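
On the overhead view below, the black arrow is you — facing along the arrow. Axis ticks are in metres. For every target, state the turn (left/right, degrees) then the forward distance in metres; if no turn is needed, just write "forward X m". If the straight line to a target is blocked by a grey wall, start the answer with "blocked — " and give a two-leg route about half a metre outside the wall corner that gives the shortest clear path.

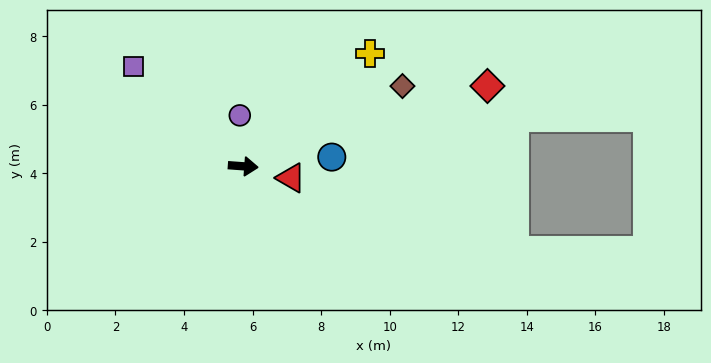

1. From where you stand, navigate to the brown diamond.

turn left 31°, forward 5.2 m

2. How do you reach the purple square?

turn left 142°, forward 4.3 m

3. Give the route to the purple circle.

turn left 98°, forward 1.5 m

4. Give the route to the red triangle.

turn right 10°, forward 1.4 m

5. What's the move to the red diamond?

turn left 22°, forward 7.5 m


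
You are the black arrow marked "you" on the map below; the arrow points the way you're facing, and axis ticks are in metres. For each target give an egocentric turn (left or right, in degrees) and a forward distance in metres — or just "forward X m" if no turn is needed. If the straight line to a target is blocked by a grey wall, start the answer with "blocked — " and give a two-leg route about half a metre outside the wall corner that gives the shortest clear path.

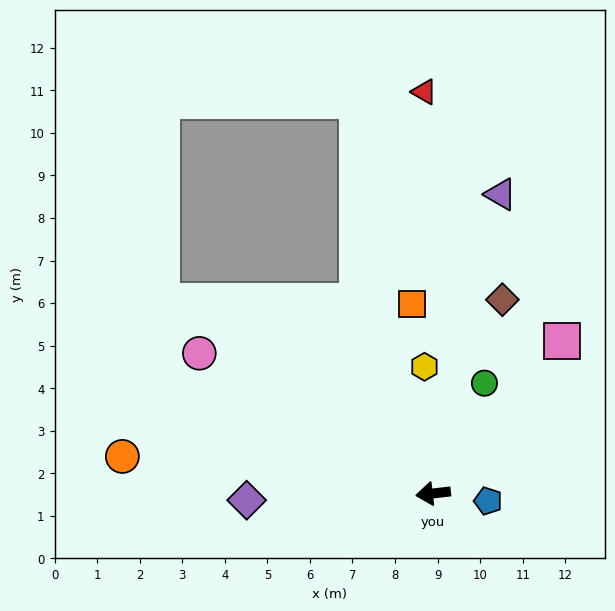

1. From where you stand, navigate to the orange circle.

turn right 13°, forward 7.4 m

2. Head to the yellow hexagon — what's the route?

turn right 93°, forward 3.0 m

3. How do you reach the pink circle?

turn right 38°, forward 6.4 m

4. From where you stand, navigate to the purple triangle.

turn right 109°, forward 7.2 m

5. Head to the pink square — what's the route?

turn right 137°, forward 4.7 m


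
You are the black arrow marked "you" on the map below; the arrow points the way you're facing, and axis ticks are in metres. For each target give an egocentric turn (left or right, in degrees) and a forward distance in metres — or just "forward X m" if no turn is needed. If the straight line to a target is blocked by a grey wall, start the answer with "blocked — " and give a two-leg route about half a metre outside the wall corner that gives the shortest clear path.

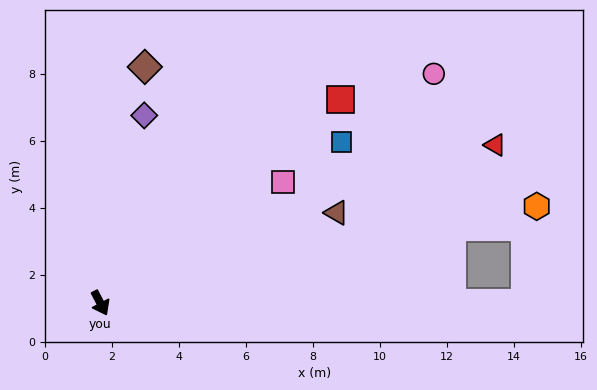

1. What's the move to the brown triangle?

turn left 83°, forward 7.5 m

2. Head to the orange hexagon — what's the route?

turn left 75°, forward 13.3 m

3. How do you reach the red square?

turn left 103°, forward 9.4 m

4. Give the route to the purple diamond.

turn left 139°, forward 5.8 m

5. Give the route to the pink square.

turn left 96°, forward 6.5 m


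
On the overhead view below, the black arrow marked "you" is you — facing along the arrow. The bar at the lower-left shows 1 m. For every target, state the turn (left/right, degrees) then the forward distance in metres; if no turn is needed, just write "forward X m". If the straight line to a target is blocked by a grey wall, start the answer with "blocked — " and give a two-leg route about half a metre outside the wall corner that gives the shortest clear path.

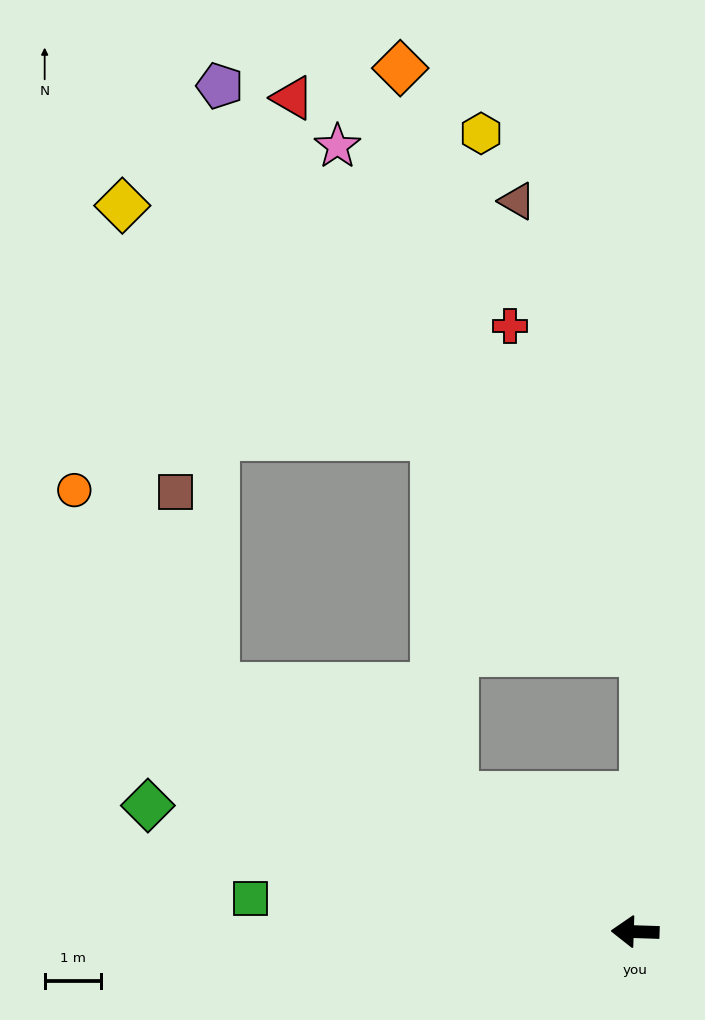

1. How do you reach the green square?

turn right 3°, forward 6.8 m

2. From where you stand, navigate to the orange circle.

blocked — turn right 28°, forward 8.6 m, then turn right 24°, forward 4.3 m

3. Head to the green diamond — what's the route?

turn right 13°, forward 8.9 m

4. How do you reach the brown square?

blocked — turn right 28°, forward 8.6 m, then turn right 49°, forward 3.5 m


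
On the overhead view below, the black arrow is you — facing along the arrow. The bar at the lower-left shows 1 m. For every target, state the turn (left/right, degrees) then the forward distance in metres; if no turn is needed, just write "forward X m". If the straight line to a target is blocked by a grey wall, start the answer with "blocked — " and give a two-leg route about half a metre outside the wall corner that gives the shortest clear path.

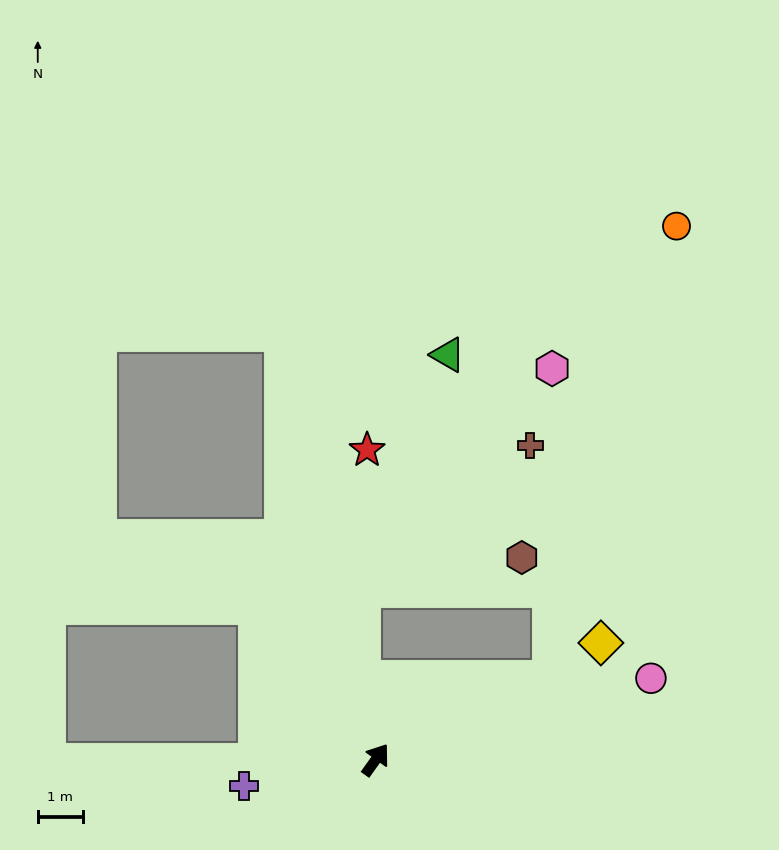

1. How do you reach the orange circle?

blocked — turn right 30°, forward 4.3 m, then turn left 50°, forward 10.5 m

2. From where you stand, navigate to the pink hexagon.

blocked — turn right 30°, forward 4.3 m, then turn left 65°, forward 6.9 m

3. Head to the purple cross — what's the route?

turn left 137°, forward 3.0 m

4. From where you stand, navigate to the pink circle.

turn right 38°, forward 6.4 m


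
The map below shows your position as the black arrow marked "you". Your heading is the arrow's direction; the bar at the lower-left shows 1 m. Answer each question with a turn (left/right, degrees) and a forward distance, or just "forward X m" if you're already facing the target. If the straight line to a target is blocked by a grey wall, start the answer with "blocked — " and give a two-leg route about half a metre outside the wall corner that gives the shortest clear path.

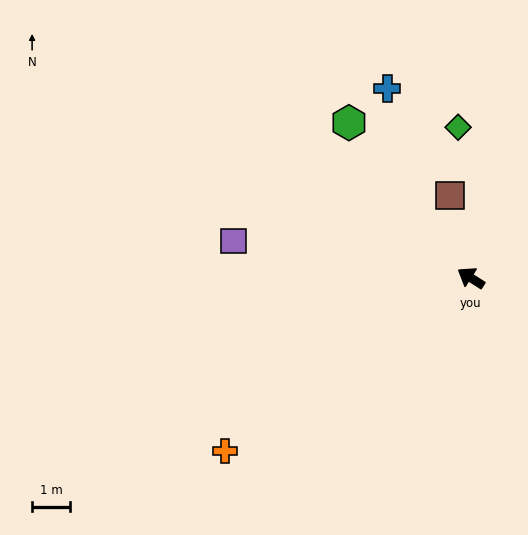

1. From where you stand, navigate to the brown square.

turn right 43°, forward 2.2 m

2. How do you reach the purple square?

turn left 24°, forward 6.4 m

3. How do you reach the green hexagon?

turn right 19°, forward 5.2 m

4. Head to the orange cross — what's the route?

turn left 68°, forward 8.0 m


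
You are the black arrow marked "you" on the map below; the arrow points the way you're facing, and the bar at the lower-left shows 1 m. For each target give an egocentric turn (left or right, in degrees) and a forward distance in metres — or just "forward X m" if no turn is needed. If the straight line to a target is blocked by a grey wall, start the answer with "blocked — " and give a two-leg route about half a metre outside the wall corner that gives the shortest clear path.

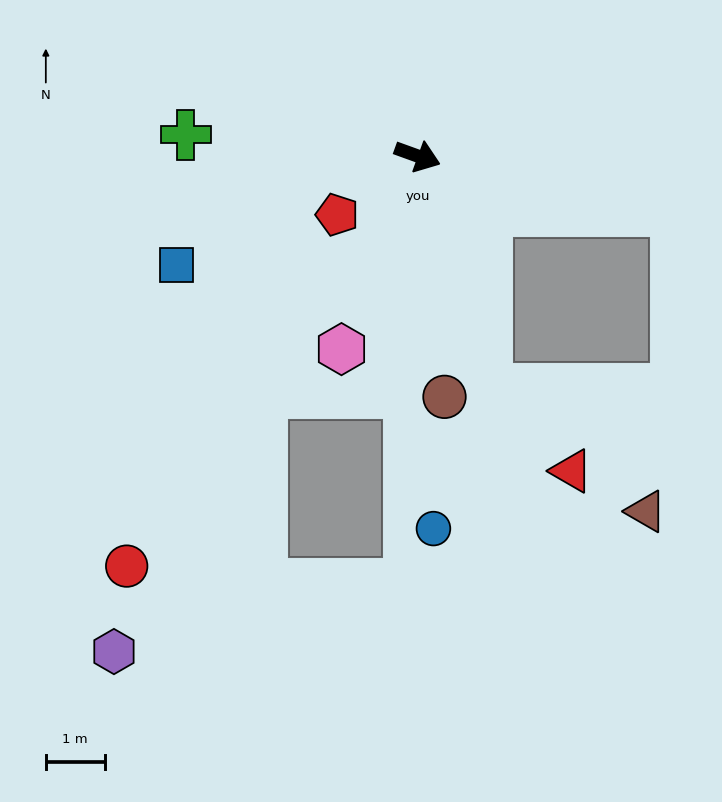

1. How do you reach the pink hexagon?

turn right 92°, forward 3.5 m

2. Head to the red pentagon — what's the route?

turn right 124°, forward 1.7 m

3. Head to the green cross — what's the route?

turn right 165°, forward 4.0 m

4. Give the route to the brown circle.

turn right 64°, forward 4.1 m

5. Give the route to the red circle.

turn right 105°, forward 8.6 m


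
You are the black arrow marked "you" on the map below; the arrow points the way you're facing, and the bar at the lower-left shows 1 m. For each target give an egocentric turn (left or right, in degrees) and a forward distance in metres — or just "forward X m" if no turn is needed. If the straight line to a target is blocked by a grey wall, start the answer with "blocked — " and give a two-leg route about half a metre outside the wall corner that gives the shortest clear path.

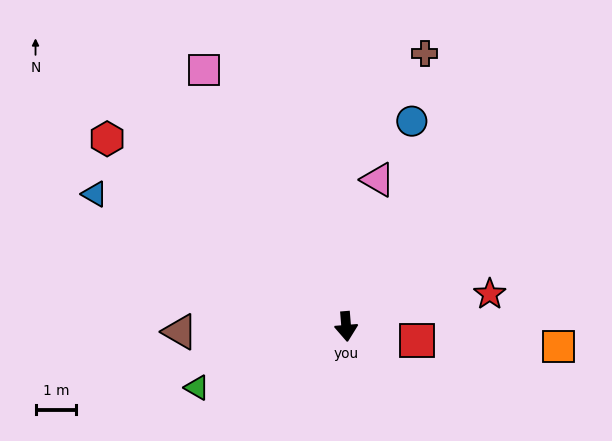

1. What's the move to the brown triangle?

turn right 93°, forward 4.1 m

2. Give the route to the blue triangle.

turn right 122°, forward 7.0 m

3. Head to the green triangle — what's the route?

turn right 72°, forward 3.9 m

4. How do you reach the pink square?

turn right 156°, forward 7.2 m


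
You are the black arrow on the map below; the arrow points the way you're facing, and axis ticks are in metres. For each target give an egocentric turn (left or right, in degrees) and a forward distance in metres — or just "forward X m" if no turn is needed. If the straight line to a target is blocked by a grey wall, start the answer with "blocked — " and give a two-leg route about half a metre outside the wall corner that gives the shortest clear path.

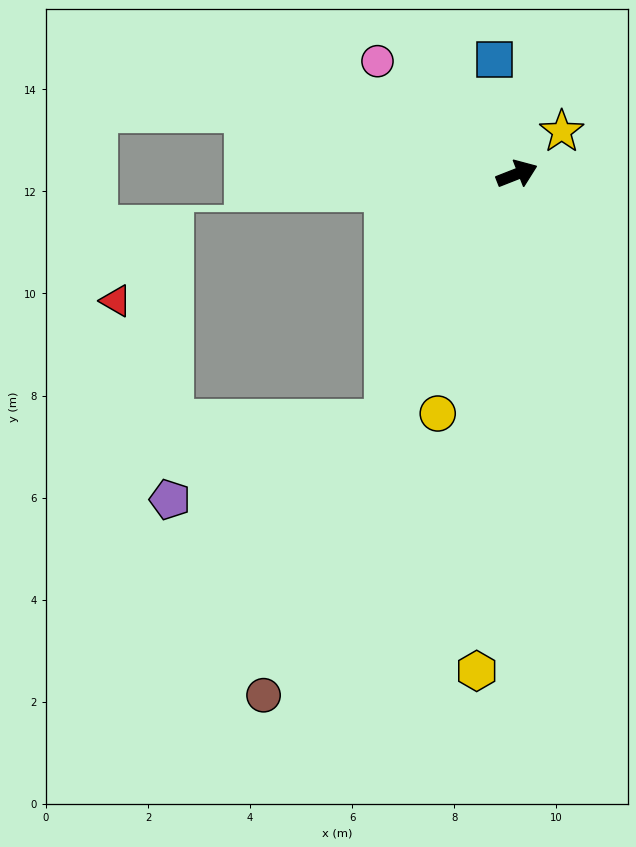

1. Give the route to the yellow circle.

turn right 130°, forward 4.9 m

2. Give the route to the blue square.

turn left 80°, forward 2.3 m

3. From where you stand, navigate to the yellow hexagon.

turn right 116°, forward 9.8 m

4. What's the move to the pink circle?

turn left 120°, forward 3.5 m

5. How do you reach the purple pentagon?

blocked — turn right 139°, forward 5.5 m, then turn right 43°, forward 4.5 m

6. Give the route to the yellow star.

turn left 22°, forward 1.2 m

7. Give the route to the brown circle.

turn right 137°, forward 11.4 m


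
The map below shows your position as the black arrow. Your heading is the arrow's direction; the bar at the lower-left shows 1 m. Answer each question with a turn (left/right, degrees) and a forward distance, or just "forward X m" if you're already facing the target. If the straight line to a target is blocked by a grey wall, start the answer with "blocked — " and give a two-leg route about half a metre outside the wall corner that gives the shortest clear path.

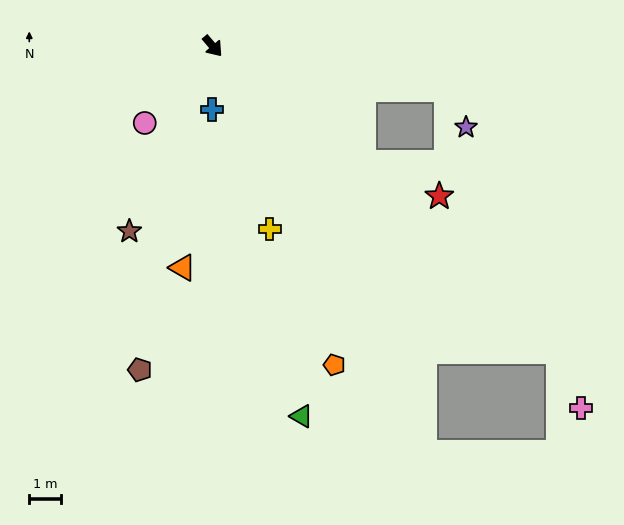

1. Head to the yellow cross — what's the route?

turn right 23°, forward 6.0 m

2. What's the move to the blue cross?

turn right 41°, forward 2.0 m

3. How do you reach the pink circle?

turn right 82°, forward 3.2 m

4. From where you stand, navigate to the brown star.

turn right 65°, forward 6.4 m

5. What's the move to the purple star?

blocked — turn left 39°, forward 7.5 m, then turn right 54°, forward 1.3 m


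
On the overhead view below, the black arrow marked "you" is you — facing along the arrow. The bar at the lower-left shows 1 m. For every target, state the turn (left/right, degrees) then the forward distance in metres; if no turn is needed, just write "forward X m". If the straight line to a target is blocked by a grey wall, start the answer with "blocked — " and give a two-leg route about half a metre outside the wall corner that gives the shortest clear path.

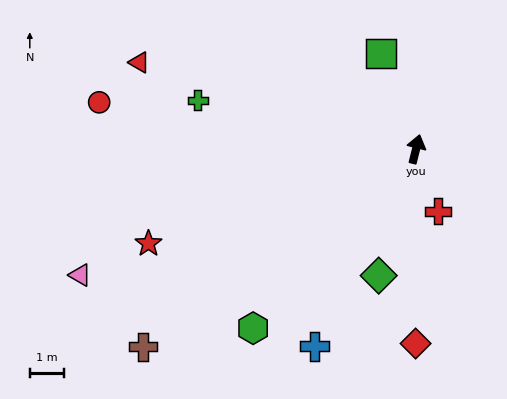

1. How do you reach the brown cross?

turn left 140°, forward 9.7 m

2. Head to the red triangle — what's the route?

turn left 87°, forward 8.4 m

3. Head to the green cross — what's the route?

turn left 91°, forward 6.4 m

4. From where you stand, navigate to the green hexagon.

turn left 152°, forward 7.0 m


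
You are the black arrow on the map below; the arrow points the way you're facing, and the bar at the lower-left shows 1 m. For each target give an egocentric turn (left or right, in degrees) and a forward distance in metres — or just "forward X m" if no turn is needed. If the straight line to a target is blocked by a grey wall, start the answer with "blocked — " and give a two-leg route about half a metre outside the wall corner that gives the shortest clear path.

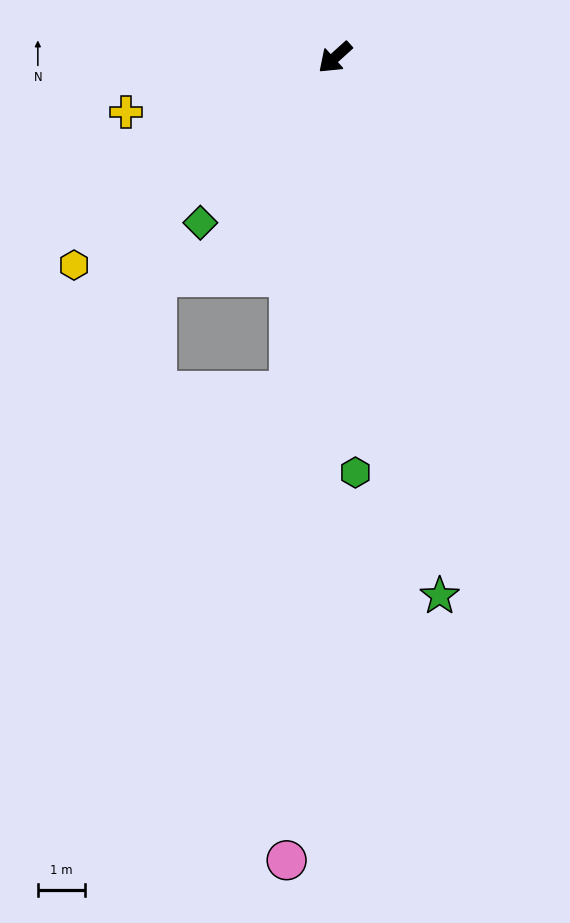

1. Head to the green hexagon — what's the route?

turn left 51°, forward 8.7 m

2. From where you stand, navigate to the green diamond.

turn left 9°, forward 4.5 m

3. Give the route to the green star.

turn left 59°, forward 11.5 m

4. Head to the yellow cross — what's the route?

turn right 27°, forward 4.5 m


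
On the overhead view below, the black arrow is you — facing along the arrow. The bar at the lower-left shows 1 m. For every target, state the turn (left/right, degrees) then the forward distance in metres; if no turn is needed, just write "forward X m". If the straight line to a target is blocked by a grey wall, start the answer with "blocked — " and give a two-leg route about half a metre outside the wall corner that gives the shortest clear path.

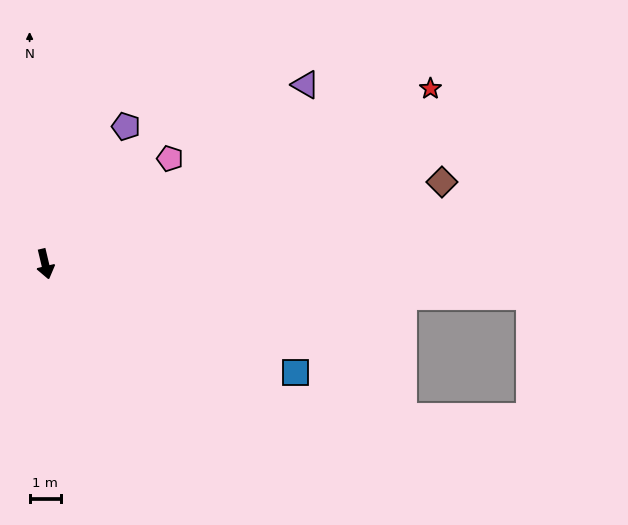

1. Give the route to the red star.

turn left 101°, forward 13.4 m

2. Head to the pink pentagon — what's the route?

turn left 117°, forward 5.2 m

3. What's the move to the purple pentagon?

turn left 136°, forward 5.1 m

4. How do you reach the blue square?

turn left 53°, forward 8.6 m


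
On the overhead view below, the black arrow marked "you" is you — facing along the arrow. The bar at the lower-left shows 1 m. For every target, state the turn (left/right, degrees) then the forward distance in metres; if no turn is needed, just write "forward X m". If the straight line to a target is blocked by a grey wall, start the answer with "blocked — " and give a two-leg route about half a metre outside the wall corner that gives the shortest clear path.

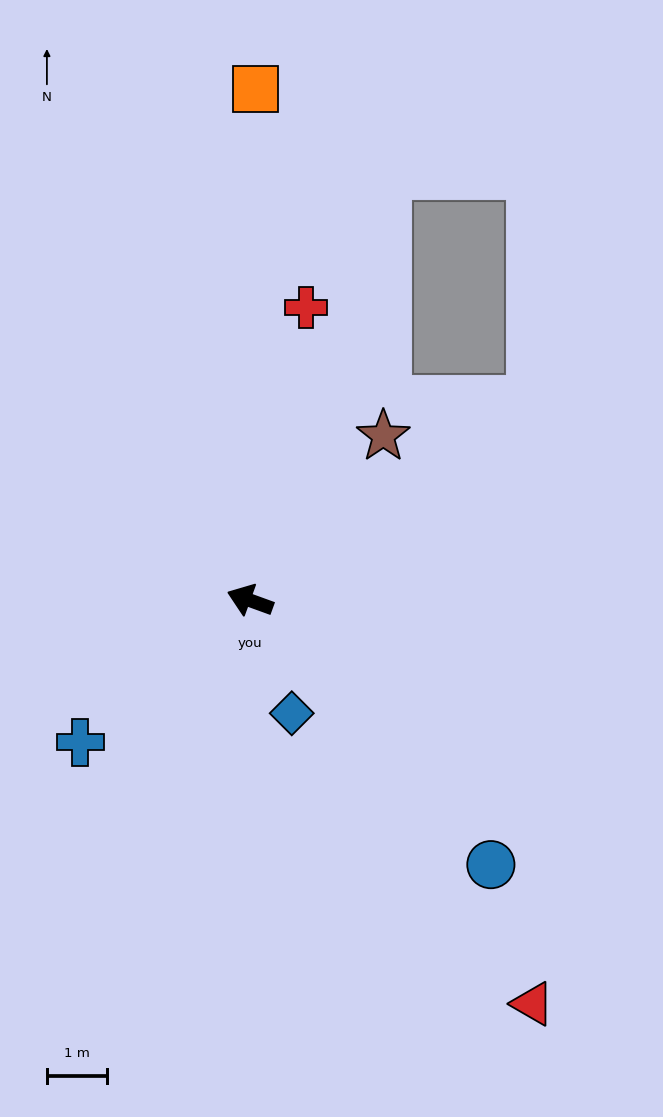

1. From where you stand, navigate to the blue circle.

turn left 152°, forward 5.9 m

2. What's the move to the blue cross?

turn left 60°, forward 3.7 m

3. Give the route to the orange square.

turn right 71°, forward 8.5 m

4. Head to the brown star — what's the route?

turn right 109°, forward 3.5 m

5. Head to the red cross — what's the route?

turn right 81°, forward 4.9 m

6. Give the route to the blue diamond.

turn left 130°, forward 2.0 m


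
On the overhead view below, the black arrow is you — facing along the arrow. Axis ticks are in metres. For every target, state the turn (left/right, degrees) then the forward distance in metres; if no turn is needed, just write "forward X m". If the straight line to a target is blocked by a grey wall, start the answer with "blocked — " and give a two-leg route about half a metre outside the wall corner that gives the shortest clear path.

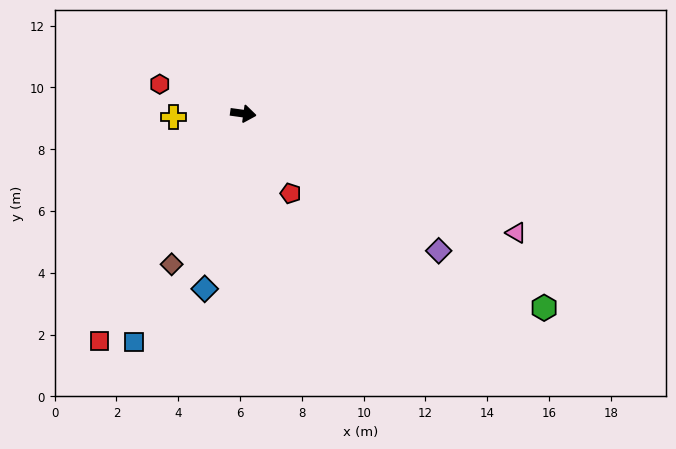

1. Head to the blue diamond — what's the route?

turn right 95°, forward 5.8 m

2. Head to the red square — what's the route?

turn right 114°, forward 8.7 m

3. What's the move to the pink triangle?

turn right 16°, forward 9.6 m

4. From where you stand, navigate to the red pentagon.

turn right 51°, forward 3.0 m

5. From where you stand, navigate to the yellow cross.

turn right 169°, forward 2.3 m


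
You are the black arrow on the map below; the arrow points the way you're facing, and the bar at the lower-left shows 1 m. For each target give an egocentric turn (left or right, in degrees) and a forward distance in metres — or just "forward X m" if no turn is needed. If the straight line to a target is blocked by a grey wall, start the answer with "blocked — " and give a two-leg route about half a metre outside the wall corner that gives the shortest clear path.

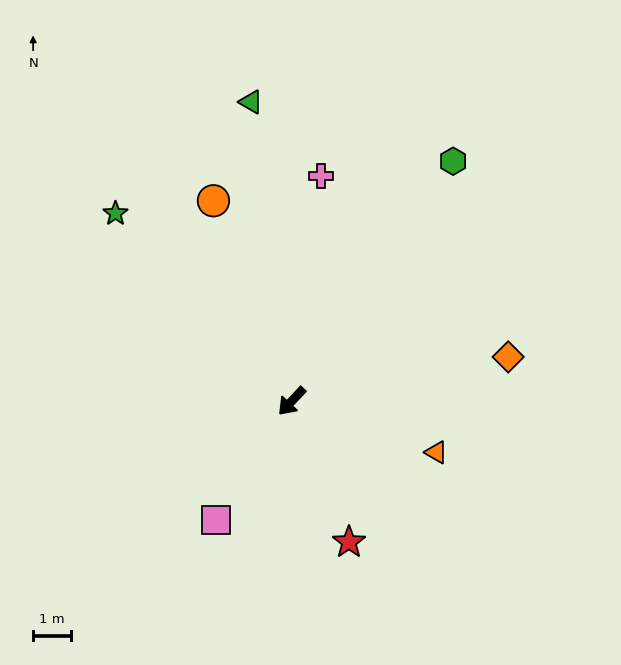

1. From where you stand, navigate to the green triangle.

turn right 129°, forward 8.0 m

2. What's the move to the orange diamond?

turn left 145°, forward 5.9 m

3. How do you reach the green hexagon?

turn right 171°, forward 7.7 m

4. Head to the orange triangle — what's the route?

turn left 114°, forward 4.1 m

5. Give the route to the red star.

turn left 65°, forward 4.0 m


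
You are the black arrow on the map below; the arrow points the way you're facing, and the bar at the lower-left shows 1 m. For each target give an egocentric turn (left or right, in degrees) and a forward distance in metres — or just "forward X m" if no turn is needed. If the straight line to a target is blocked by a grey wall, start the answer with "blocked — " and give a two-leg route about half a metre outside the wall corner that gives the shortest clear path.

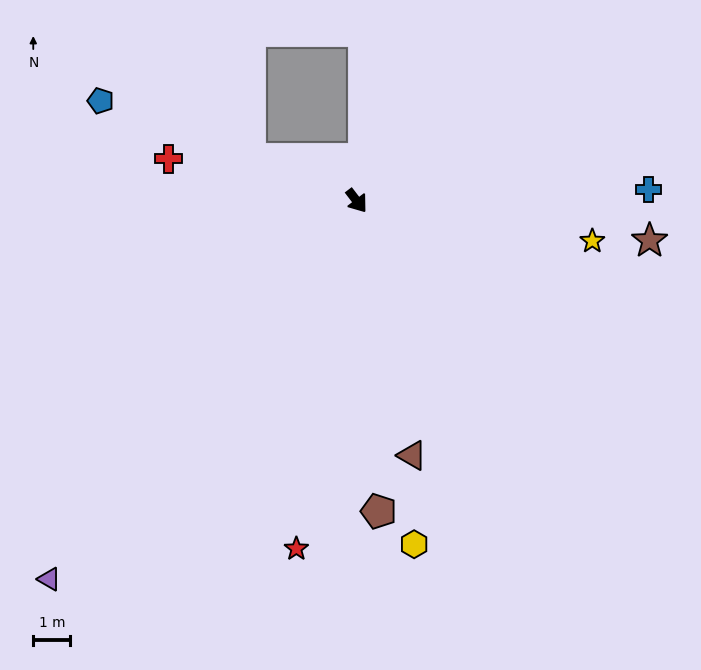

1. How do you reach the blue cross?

turn left 55°, forward 7.9 m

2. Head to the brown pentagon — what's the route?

turn right 33°, forward 8.4 m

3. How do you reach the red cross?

turn right 140°, forward 5.2 m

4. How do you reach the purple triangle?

turn right 77°, forward 13.2 m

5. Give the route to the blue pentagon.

turn right 149°, forward 7.4 m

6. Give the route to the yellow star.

turn left 43°, forward 6.5 m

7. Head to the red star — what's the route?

turn right 47°, forward 9.5 m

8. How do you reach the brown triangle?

turn right 25°, forward 7.0 m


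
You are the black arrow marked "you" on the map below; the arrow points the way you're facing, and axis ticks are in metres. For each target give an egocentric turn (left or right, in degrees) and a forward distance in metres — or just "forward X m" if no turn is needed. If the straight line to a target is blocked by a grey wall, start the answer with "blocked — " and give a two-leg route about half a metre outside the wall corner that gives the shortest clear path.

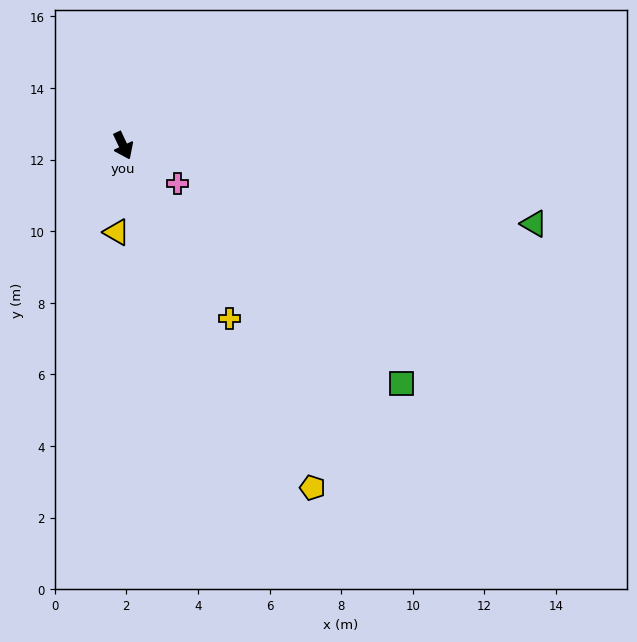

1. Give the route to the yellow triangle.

turn right 30°, forward 2.4 m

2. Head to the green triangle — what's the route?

turn left 54°, forward 11.7 m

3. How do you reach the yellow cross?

turn left 6°, forward 5.7 m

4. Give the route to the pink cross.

turn left 30°, forward 1.8 m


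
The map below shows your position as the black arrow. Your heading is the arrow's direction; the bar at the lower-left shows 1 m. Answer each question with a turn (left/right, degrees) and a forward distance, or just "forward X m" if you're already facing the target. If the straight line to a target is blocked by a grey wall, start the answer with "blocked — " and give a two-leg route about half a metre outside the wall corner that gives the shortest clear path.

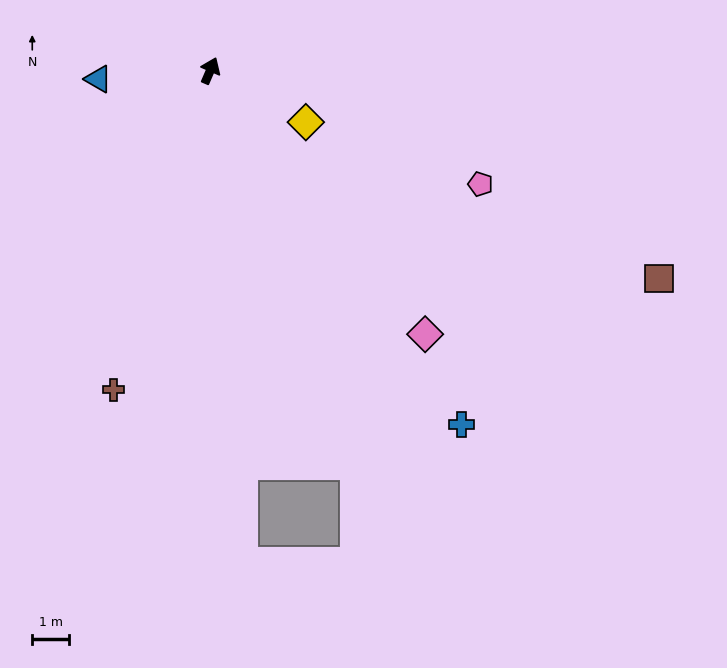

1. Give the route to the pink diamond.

turn right 117°, forward 9.2 m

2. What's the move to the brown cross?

turn right 174°, forward 9.0 m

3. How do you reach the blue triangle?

turn left 118°, forward 3.0 m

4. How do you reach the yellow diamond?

turn right 95°, forward 2.9 m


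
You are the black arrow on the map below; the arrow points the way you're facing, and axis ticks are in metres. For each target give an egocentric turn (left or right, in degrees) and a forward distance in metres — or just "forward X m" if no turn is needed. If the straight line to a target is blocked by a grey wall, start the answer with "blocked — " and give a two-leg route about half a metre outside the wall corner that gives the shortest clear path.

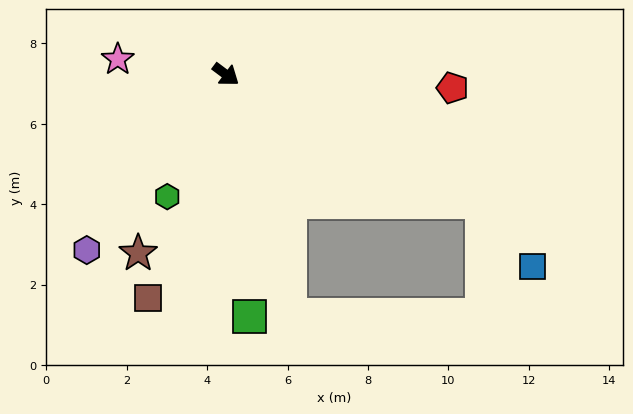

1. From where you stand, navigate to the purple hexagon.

turn right 92°, forward 5.6 m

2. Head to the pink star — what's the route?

turn right 151°, forward 2.7 m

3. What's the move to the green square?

turn right 48°, forward 6.0 m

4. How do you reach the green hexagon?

turn right 79°, forward 3.4 m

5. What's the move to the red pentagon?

turn left 33°, forward 5.6 m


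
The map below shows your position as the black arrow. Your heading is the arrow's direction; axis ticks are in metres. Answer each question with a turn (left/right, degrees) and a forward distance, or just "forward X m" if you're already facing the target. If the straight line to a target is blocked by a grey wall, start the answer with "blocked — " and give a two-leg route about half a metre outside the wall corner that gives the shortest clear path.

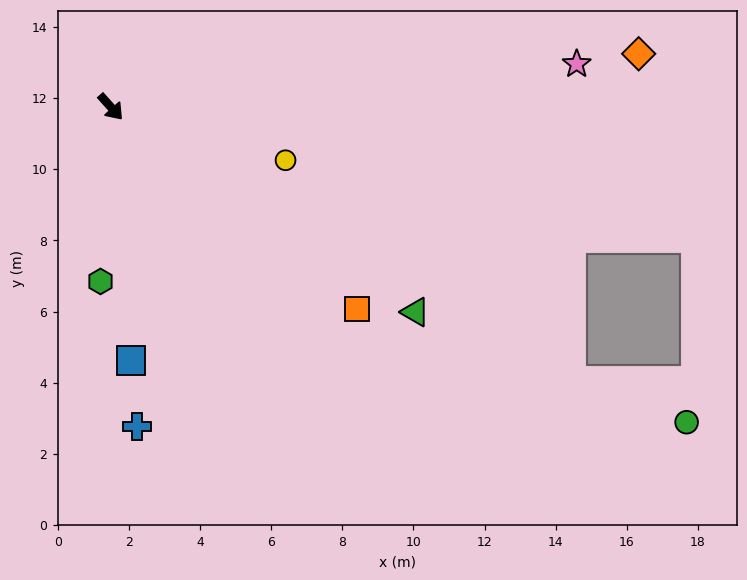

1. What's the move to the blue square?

turn right 37°, forward 7.2 m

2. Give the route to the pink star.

turn left 53°, forward 13.2 m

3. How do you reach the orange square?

turn left 9°, forward 8.9 m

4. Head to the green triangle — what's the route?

turn left 14°, forward 10.3 m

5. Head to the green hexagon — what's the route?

turn right 45°, forward 4.9 m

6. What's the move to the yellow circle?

turn left 31°, forward 5.1 m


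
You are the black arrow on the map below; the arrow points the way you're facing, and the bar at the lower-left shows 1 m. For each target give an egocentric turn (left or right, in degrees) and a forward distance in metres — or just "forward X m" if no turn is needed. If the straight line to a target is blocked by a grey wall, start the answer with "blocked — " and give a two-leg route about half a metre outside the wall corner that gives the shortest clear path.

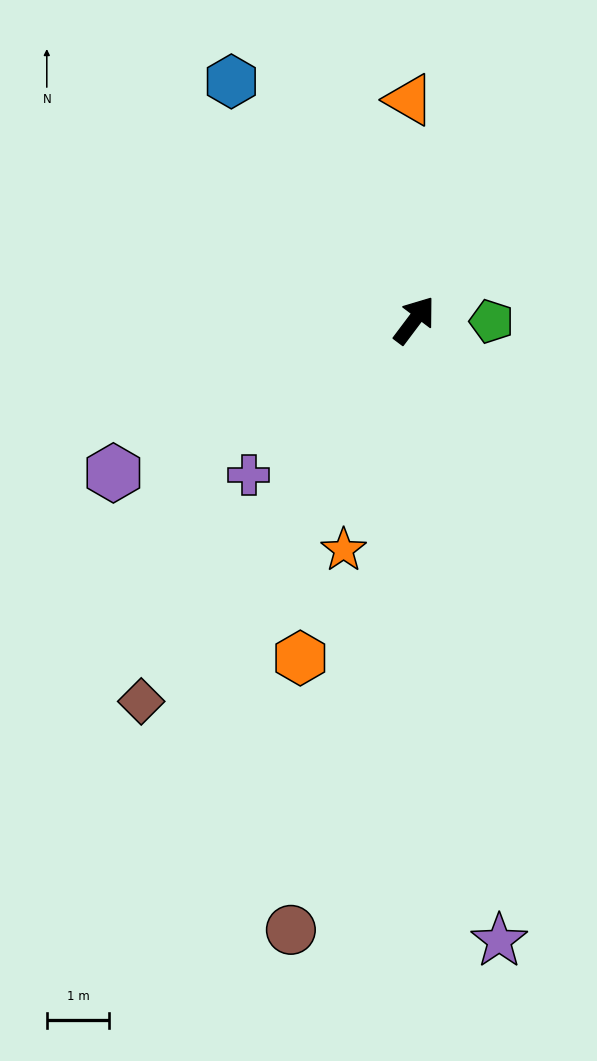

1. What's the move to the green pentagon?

turn right 54°, forward 1.2 m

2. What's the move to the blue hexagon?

turn left 74°, forward 4.8 m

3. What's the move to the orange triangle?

turn left 38°, forward 3.5 m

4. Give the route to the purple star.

turn right 135°, forward 10.1 m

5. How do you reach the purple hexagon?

turn left 154°, forward 5.4 m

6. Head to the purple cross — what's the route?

turn left 170°, forward 3.6 m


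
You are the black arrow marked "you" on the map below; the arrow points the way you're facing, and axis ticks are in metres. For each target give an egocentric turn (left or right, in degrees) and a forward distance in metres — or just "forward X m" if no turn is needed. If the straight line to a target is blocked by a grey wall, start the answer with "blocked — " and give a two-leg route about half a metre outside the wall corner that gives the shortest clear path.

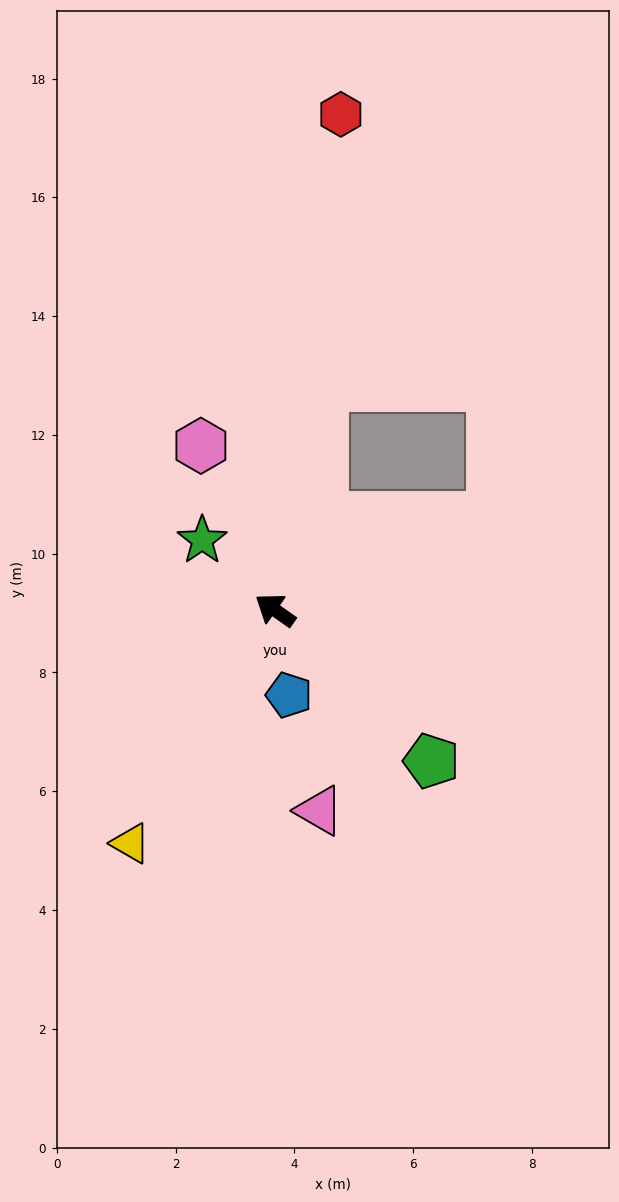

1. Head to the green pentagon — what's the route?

turn left 171°, forward 3.7 m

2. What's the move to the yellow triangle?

turn left 93°, forward 4.6 m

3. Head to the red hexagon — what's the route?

turn right 62°, forward 8.4 m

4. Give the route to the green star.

turn right 9°, forward 1.7 m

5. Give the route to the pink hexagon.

turn right 31°, forward 3.0 m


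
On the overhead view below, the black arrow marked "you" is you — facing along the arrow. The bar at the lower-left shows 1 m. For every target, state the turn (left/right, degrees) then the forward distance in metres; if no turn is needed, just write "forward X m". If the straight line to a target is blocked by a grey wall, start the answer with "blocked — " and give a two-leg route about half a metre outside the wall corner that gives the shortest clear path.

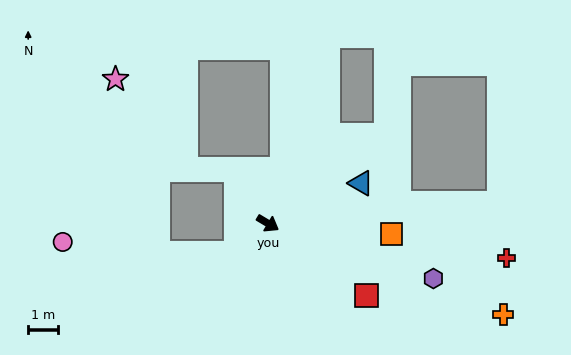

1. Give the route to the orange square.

turn left 26°, forward 4.1 m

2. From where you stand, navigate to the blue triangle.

turn left 54°, forward 3.4 m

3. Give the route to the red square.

turn right 5°, forward 4.1 m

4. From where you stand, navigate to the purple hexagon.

turn left 12°, forward 5.8 m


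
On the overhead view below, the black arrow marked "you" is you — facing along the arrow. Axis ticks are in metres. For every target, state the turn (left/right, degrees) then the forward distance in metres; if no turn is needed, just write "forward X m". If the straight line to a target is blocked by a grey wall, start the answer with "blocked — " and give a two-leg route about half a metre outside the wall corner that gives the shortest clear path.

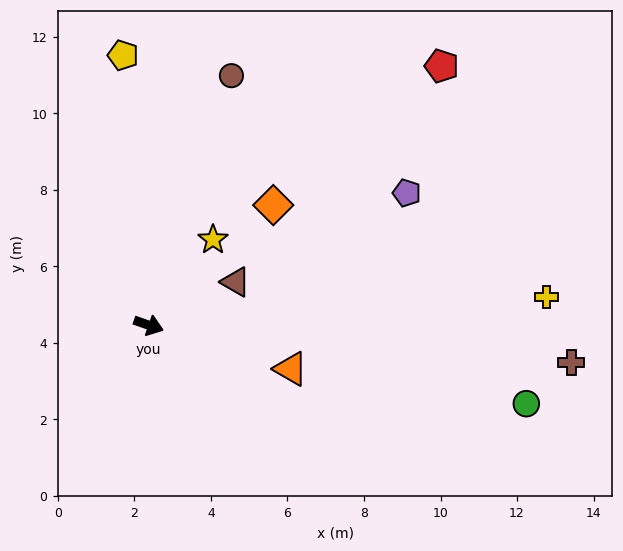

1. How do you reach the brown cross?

turn left 14°, forward 11.1 m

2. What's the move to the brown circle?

turn left 91°, forward 6.9 m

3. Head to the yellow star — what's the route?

turn left 72°, forward 2.8 m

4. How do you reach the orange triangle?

turn left 2°, forward 3.9 m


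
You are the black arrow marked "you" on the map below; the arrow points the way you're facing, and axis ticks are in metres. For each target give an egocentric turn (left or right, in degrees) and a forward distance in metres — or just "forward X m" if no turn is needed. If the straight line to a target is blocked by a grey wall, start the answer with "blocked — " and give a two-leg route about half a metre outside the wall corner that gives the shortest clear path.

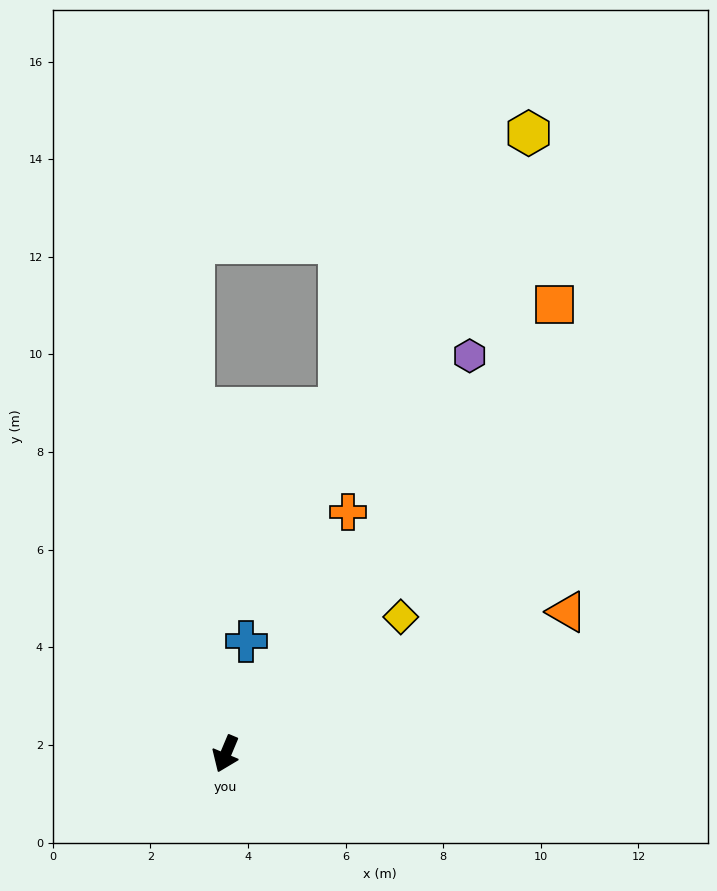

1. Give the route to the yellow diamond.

turn left 151°, forward 4.6 m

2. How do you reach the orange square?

turn left 167°, forward 11.4 m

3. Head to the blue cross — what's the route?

turn right 167°, forward 2.3 m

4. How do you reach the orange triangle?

turn left 135°, forward 7.6 m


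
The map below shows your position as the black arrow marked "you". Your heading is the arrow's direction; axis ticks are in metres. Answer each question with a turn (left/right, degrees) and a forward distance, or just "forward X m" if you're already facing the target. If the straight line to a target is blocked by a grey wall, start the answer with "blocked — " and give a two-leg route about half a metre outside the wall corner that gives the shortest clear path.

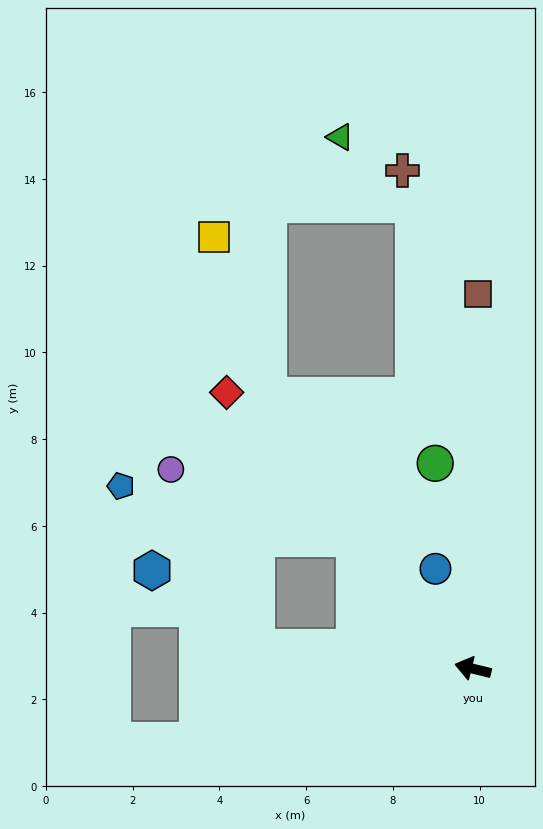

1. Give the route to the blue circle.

turn right 56°, forward 2.5 m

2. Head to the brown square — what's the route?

turn right 77°, forward 8.6 m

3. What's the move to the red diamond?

turn right 35°, forward 8.5 m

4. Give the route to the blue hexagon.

blocked — turn left 8°, forward 5.0 m, then turn right 31°, forward 3.0 m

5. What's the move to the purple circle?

blocked — turn right 34°, forward 4.1 m, then turn left 27°, forward 4.5 m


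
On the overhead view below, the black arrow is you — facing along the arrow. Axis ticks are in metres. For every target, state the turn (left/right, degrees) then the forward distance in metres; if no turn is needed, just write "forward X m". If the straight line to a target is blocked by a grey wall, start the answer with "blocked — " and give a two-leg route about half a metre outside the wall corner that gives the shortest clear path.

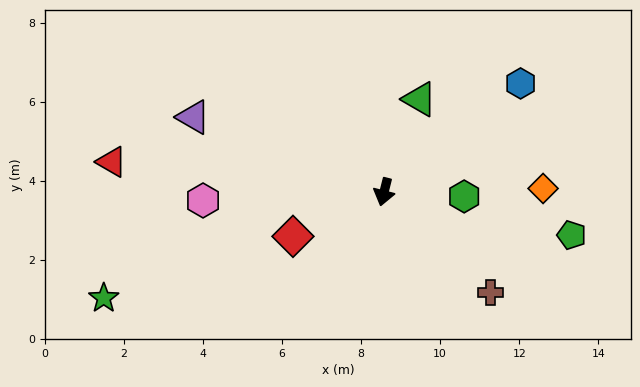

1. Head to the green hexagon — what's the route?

turn left 101°, forward 2.0 m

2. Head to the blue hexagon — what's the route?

turn left 143°, forward 4.4 m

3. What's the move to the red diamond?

turn right 50°, forward 2.6 m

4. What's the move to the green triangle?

turn left 173°, forward 2.5 m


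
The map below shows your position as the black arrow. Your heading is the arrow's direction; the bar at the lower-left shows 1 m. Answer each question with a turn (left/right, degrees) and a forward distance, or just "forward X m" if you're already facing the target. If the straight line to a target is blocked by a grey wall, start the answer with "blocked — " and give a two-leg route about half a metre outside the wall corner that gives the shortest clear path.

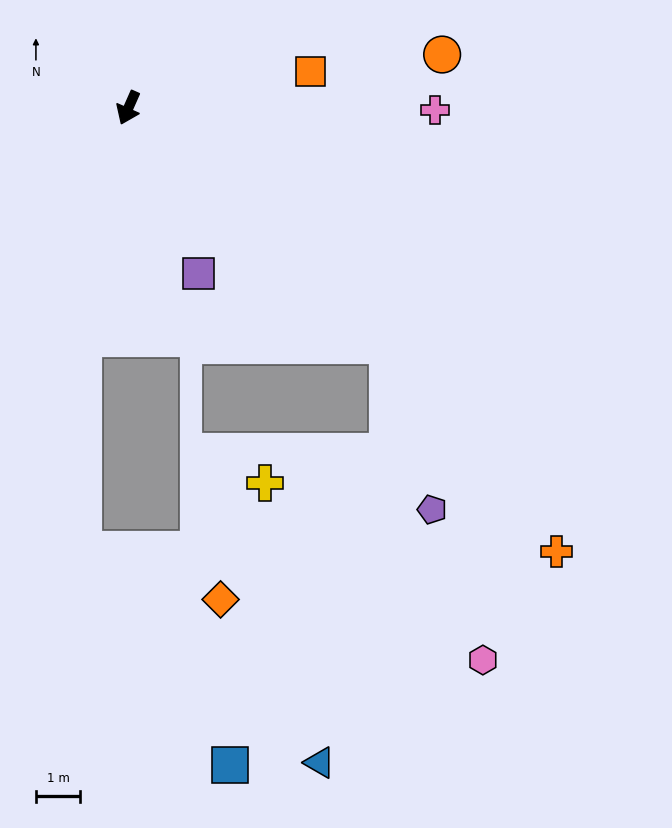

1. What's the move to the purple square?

turn left 47°, forward 4.1 m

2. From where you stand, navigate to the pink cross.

turn left 113°, forward 7.0 m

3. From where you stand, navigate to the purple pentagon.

blocked — turn left 71°, forward 8.0 m, then turn right 32°, forward 3.9 m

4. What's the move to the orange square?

turn left 125°, forward 4.2 m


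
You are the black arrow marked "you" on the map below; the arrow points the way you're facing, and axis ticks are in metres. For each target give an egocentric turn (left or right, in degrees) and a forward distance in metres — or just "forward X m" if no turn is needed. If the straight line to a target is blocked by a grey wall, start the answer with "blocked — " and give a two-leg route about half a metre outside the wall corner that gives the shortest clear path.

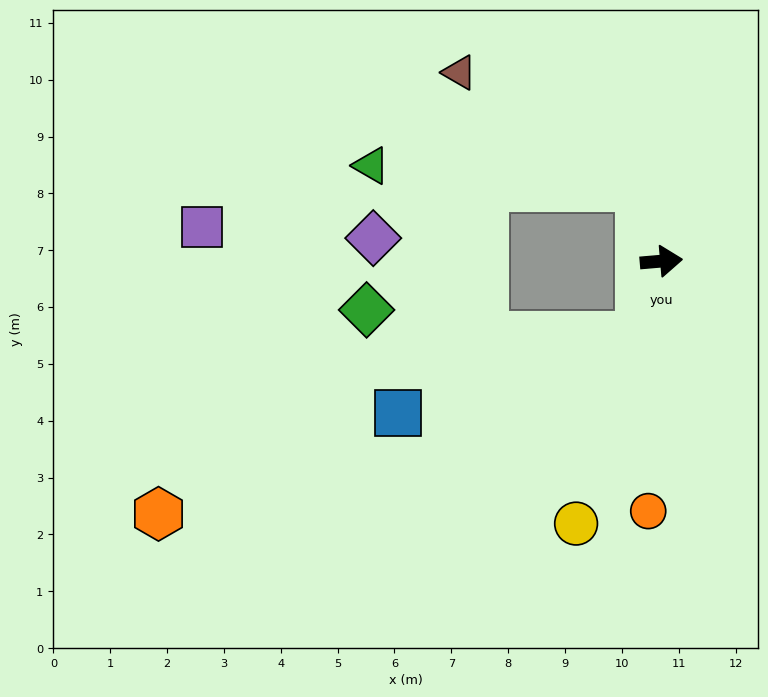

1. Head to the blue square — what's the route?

blocked — turn right 111°, forward 1.4 m, then turn right 56°, forward 4.5 m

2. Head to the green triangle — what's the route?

blocked — turn left 102°, forward 1.3 m, then turn left 68°, forward 4.7 m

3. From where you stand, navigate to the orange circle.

turn right 98°, forward 4.4 m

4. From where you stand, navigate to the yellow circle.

turn right 113°, forward 4.9 m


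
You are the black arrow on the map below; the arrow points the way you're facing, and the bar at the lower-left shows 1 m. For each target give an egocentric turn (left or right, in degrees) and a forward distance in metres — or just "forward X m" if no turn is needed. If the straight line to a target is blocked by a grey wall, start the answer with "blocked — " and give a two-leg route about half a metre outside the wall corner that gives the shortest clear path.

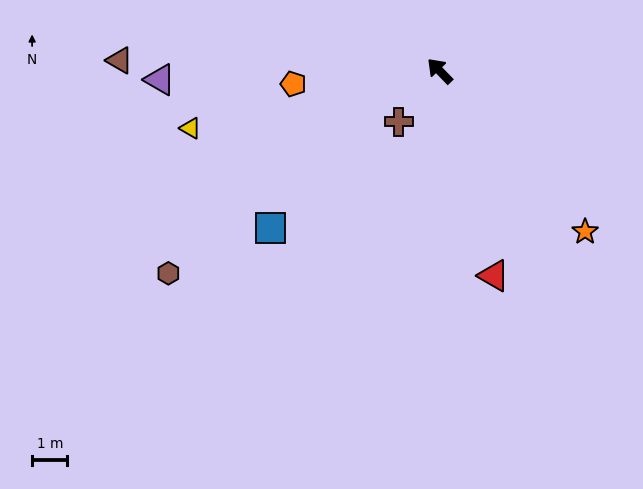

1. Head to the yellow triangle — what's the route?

turn left 59°, forward 7.2 m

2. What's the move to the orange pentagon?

turn left 51°, forward 4.2 m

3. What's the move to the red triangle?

turn left 151°, forward 6.0 m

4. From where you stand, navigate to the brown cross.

turn left 97°, forward 1.8 m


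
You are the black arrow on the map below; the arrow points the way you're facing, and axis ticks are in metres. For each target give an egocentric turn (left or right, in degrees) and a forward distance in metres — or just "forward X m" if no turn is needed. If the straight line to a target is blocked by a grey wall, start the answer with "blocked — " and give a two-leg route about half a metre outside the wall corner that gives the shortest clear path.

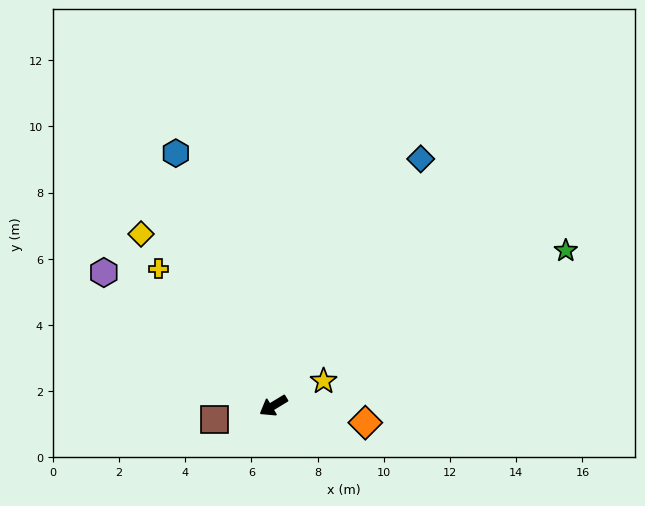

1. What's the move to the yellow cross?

turn right 81°, forward 5.4 m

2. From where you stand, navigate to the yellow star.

turn left 175°, forward 1.7 m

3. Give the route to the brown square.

turn right 18°, forward 1.8 m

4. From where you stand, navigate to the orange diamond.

turn left 138°, forward 2.8 m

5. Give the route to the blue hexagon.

turn right 100°, forward 8.2 m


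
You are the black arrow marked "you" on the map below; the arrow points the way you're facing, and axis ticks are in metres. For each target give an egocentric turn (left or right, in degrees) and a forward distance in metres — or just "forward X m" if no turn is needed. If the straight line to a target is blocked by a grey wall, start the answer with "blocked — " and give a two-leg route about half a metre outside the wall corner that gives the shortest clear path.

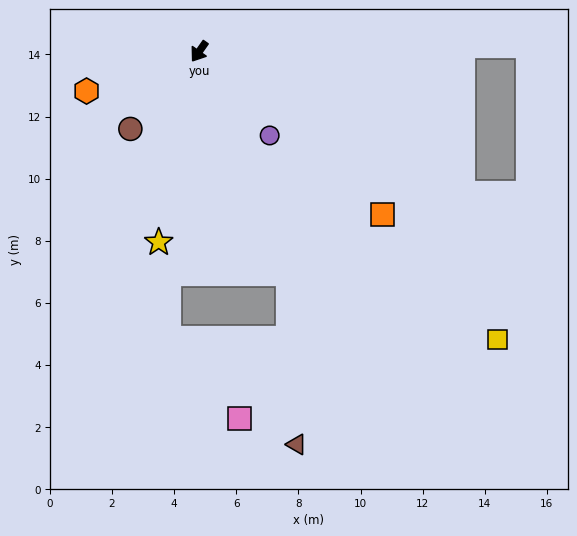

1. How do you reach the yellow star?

turn left 23°, forward 6.3 m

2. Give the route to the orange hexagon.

turn right 36°, forward 3.8 m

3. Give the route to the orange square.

turn left 83°, forward 7.9 m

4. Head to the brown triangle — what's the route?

blocked — turn left 57°, forward 7.7 m, then turn right 19°, forward 5.5 m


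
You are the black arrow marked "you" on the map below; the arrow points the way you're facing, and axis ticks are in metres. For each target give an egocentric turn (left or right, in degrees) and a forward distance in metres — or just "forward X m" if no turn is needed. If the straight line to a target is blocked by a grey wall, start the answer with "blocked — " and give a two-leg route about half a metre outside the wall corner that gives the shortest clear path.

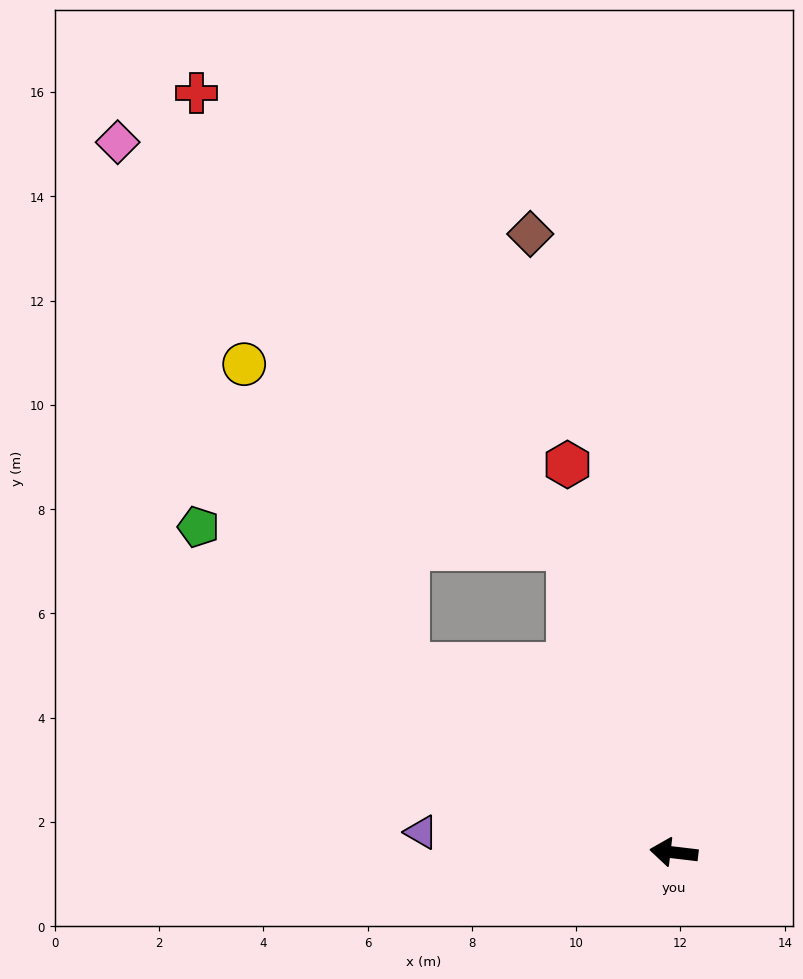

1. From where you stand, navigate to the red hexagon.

turn right 68°, forward 7.7 m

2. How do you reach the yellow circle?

blocked — turn right 28°, forward 6.2 m, then turn right 27°, forward 6.6 m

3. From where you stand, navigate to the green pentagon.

turn right 28°, forward 11.0 m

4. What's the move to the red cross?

blocked — turn right 64°, forward 6.2 m, then turn left 20°, forward 11.3 m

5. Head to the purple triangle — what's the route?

turn left 2°, forward 4.9 m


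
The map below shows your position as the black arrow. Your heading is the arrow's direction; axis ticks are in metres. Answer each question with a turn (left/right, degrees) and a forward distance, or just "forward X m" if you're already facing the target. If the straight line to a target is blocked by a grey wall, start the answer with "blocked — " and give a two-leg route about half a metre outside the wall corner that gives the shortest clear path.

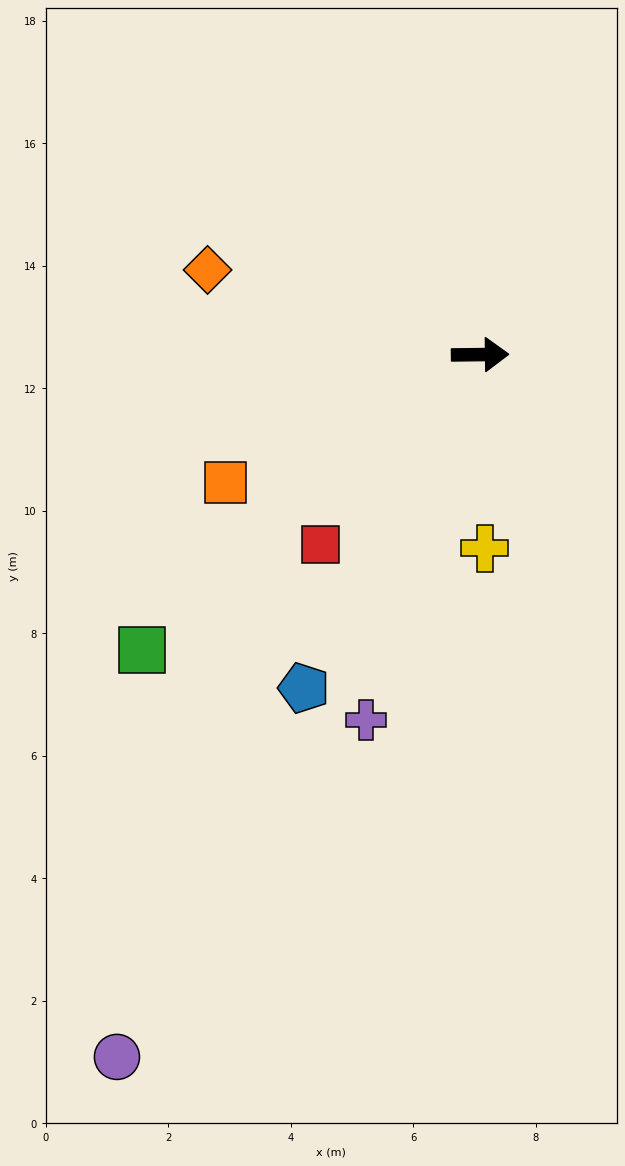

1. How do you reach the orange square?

turn right 154°, forward 4.7 m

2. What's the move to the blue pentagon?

turn right 119°, forward 6.2 m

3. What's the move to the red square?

turn right 131°, forward 4.0 m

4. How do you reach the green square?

turn right 140°, forward 7.3 m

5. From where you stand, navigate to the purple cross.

turn right 108°, forward 6.2 m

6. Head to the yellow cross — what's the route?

turn right 89°, forward 3.2 m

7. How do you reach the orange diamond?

turn left 162°, forward 4.7 m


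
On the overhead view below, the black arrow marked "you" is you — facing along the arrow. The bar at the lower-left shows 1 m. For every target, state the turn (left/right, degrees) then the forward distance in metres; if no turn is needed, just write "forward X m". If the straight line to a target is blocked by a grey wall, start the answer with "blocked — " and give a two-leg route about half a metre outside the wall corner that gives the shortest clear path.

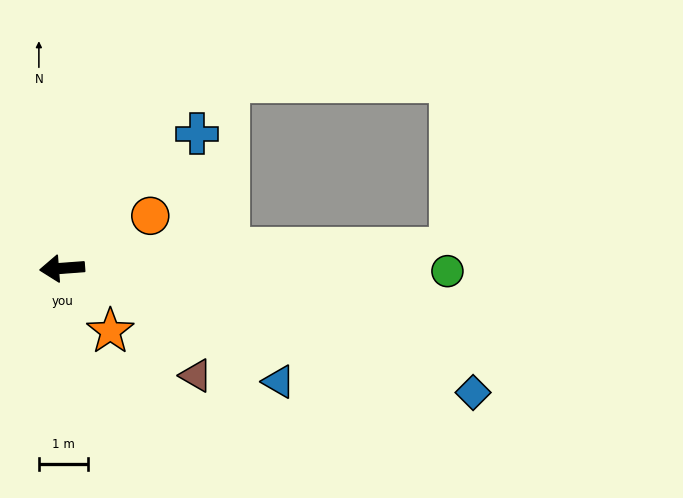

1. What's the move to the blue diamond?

turn left 159°, forward 8.8 m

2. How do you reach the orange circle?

turn right 153°, forward 2.1 m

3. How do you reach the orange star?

turn left 123°, forward 1.6 m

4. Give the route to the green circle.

turn left 175°, forward 7.9 m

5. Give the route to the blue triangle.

turn left 148°, forward 5.0 m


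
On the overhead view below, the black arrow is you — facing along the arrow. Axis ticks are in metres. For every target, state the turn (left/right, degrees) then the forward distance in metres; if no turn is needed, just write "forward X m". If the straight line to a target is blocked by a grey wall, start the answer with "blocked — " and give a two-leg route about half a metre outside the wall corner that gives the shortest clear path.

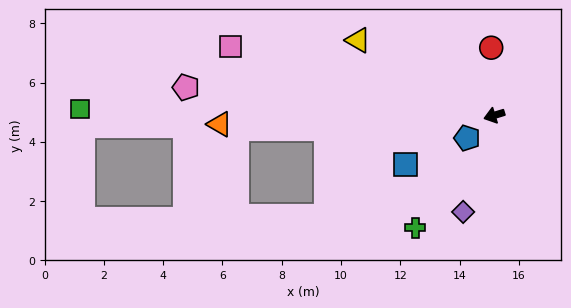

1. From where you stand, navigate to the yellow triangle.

turn right 46°, forward 5.2 m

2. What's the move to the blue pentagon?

turn left 23°, forward 1.2 m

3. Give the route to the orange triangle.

turn right 15°, forward 9.3 m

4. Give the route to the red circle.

turn right 105°, forward 2.3 m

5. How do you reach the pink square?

turn right 32°, forward 9.2 m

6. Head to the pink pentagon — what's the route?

turn right 22°, forward 10.4 m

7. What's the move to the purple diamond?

turn left 55°, forward 3.4 m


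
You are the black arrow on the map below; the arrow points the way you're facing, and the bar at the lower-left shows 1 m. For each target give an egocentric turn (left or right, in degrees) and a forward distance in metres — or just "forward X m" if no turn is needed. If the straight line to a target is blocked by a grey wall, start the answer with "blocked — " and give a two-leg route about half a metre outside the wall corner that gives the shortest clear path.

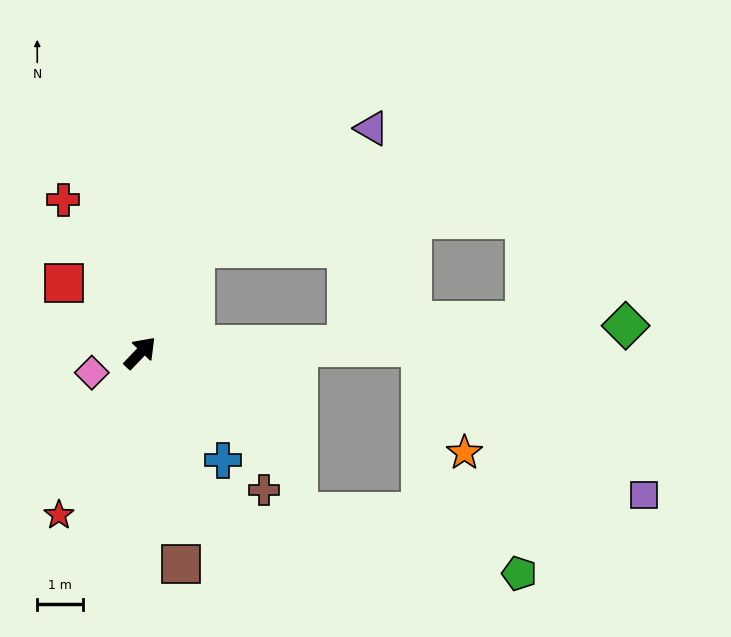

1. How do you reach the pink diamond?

turn left 156°, forward 1.1 m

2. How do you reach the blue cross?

turn right 99°, forward 3.0 m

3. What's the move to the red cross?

turn left 70°, forward 3.8 m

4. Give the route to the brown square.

turn right 125°, forward 4.7 m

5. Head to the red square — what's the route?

turn left 91°, forward 2.3 m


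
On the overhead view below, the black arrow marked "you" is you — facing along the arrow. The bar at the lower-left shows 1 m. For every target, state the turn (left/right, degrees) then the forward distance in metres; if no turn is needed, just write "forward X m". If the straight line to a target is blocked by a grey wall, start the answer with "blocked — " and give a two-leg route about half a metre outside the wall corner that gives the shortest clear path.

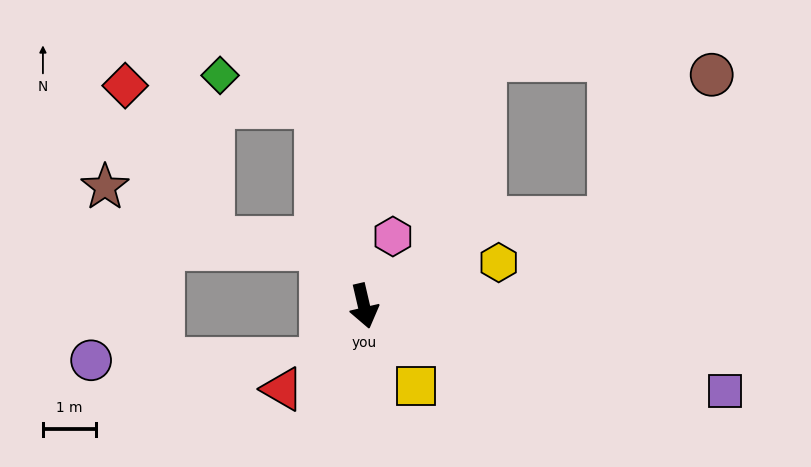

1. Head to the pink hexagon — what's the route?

turn left 144°, forward 1.4 m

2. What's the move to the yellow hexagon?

turn left 95°, forward 2.6 m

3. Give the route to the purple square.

turn left 64°, forward 6.9 m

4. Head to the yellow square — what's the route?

turn left 20°, forward 1.8 m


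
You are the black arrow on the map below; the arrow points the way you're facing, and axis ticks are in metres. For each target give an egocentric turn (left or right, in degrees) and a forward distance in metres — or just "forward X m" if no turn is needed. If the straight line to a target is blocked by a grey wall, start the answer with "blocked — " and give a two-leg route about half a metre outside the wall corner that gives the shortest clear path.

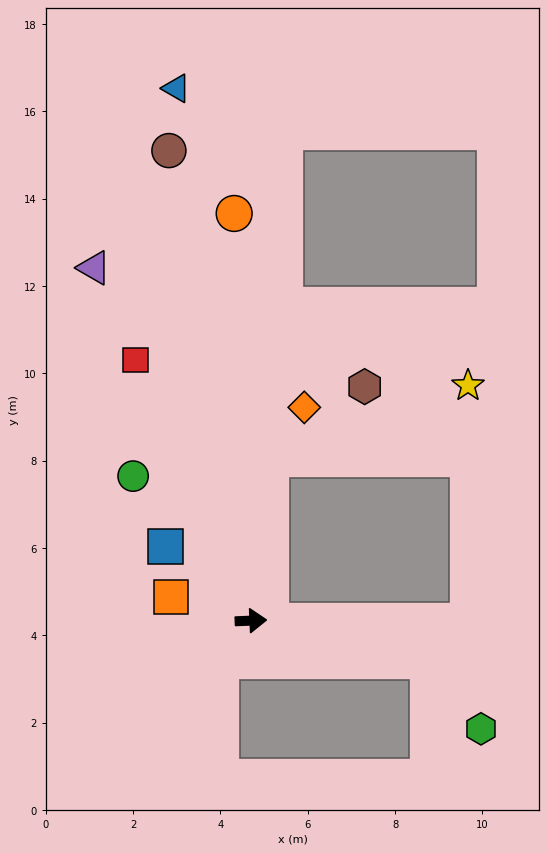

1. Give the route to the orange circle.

turn left 90°, forward 9.3 m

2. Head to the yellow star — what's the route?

blocked — turn left 81°, forward 3.7 m, then turn right 63°, forward 4.8 m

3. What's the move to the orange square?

turn left 161°, forward 1.9 m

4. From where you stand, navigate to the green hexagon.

blocked — turn right 15°, forward 4.2 m, then turn right 40°, forward 2.0 m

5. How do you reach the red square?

turn left 111°, forward 6.5 m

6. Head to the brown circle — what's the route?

turn left 97°, forward 10.9 m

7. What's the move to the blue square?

turn left 137°, forward 2.6 m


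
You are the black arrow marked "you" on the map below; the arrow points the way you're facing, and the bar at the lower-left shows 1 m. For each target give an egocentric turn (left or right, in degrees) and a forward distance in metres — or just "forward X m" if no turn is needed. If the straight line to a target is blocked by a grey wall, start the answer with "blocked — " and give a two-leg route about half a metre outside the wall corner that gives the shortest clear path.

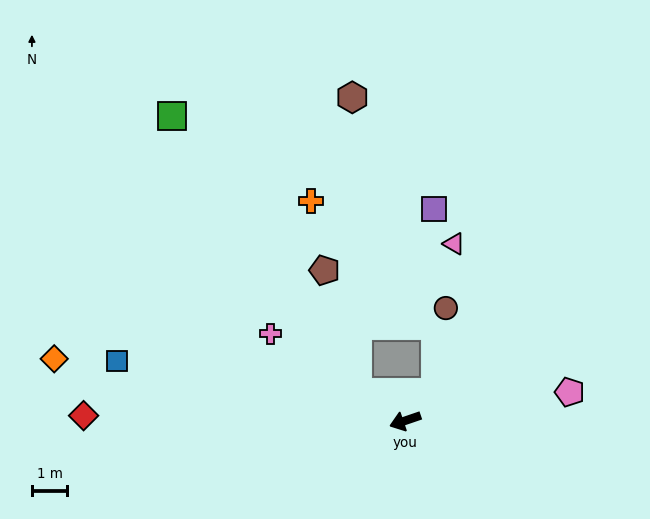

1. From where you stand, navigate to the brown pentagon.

blocked — turn right 49°, forward 1.6 m, then turn right 45°, forward 3.6 m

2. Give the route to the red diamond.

turn right 20°, forward 9.1 m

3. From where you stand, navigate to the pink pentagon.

turn left 171°, forward 4.7 m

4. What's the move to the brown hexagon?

blocked — turn right 49°, forward 1.6 m, then turn right 59°, forward 8.4 m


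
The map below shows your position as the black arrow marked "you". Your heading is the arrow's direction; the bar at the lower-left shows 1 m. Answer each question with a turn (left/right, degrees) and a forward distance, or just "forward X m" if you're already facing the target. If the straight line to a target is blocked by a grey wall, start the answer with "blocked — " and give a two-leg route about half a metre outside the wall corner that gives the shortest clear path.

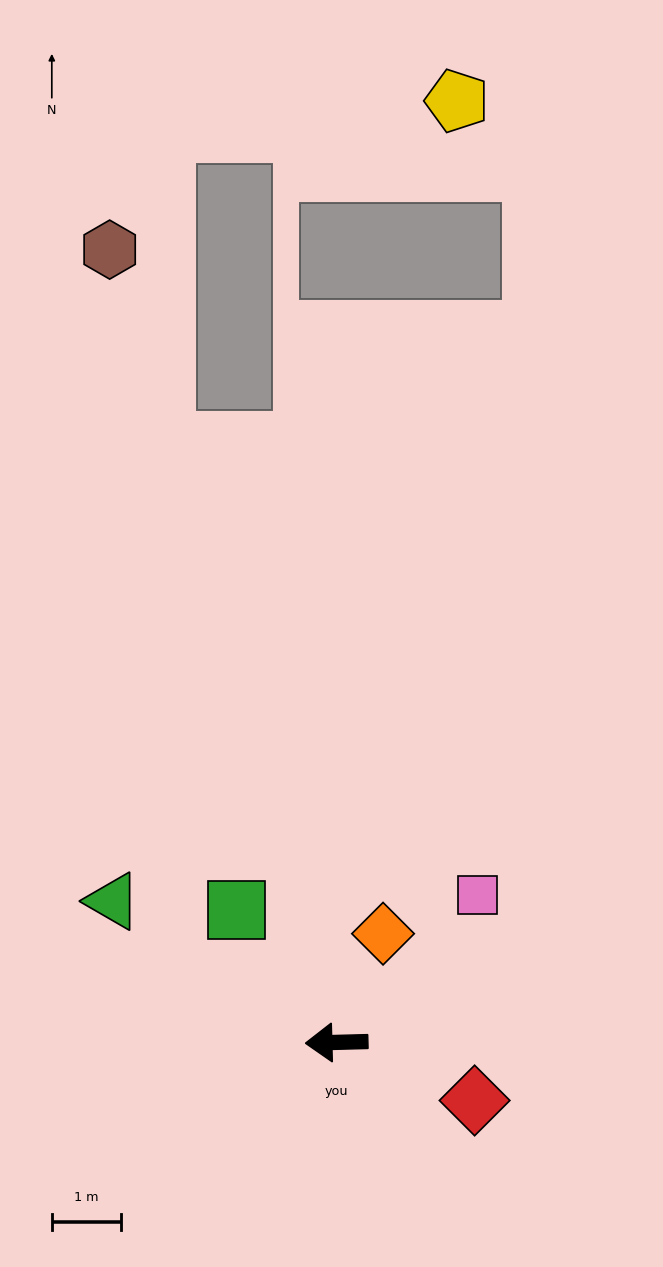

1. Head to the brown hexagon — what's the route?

turn right 76°, forward 11.9 m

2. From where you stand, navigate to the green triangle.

turn right 34°, forward 3.8 m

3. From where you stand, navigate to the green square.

turn right 54°, forward 2.4 m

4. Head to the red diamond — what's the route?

turn left 156°, forward 2.2 m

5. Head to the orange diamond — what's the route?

turn right 115°, forward 1.7 m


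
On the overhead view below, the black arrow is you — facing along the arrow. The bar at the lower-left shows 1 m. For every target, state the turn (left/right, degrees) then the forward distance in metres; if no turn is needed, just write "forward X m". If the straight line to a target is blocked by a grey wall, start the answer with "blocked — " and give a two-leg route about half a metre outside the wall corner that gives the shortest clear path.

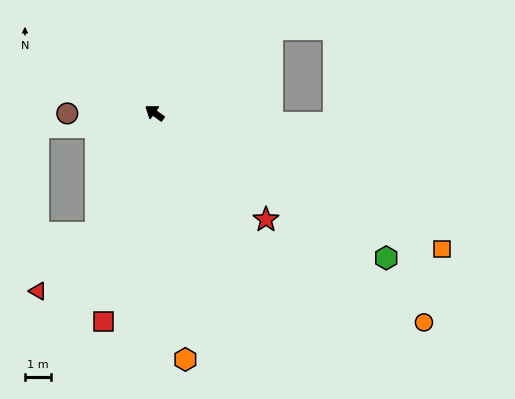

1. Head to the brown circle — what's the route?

turn left 36°, forward 3.3 m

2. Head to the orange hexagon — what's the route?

turn left 133°, forward 9.4 m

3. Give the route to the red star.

turn left 172°, forward 5.8 m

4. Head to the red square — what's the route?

turn left 112°, forward 8.1 m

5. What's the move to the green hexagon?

turn right 176°, forward 10.3 m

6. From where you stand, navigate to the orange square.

turn right 169°, forward 12.0 m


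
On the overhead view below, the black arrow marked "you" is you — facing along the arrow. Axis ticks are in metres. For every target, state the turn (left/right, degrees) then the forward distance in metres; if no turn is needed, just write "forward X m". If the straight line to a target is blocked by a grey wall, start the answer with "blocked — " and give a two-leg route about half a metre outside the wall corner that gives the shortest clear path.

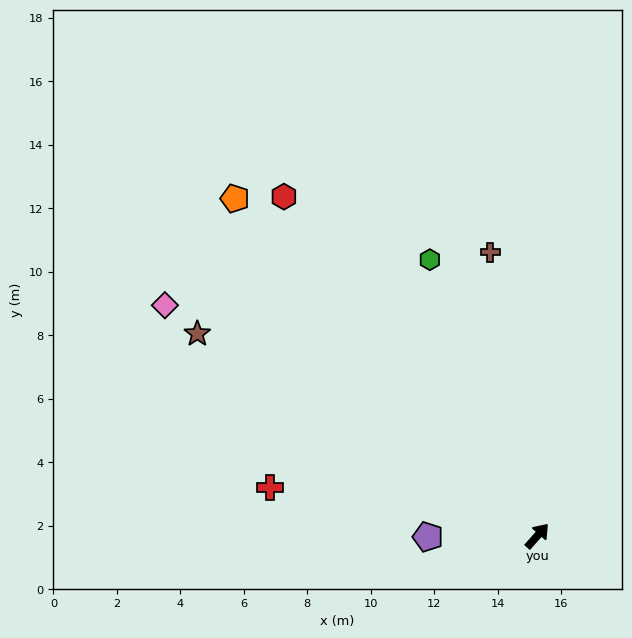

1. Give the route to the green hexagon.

turn left 63°, forward 9.3 m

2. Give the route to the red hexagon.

turn left 78°, forward 13.3 m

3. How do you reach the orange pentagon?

turn left 83°, forward 14.3 m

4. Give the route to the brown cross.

turn left 51°, forward 9.1 m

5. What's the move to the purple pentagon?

turn left 132°, forward 3.4 m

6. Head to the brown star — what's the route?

turn left 101°, forward 12.5 m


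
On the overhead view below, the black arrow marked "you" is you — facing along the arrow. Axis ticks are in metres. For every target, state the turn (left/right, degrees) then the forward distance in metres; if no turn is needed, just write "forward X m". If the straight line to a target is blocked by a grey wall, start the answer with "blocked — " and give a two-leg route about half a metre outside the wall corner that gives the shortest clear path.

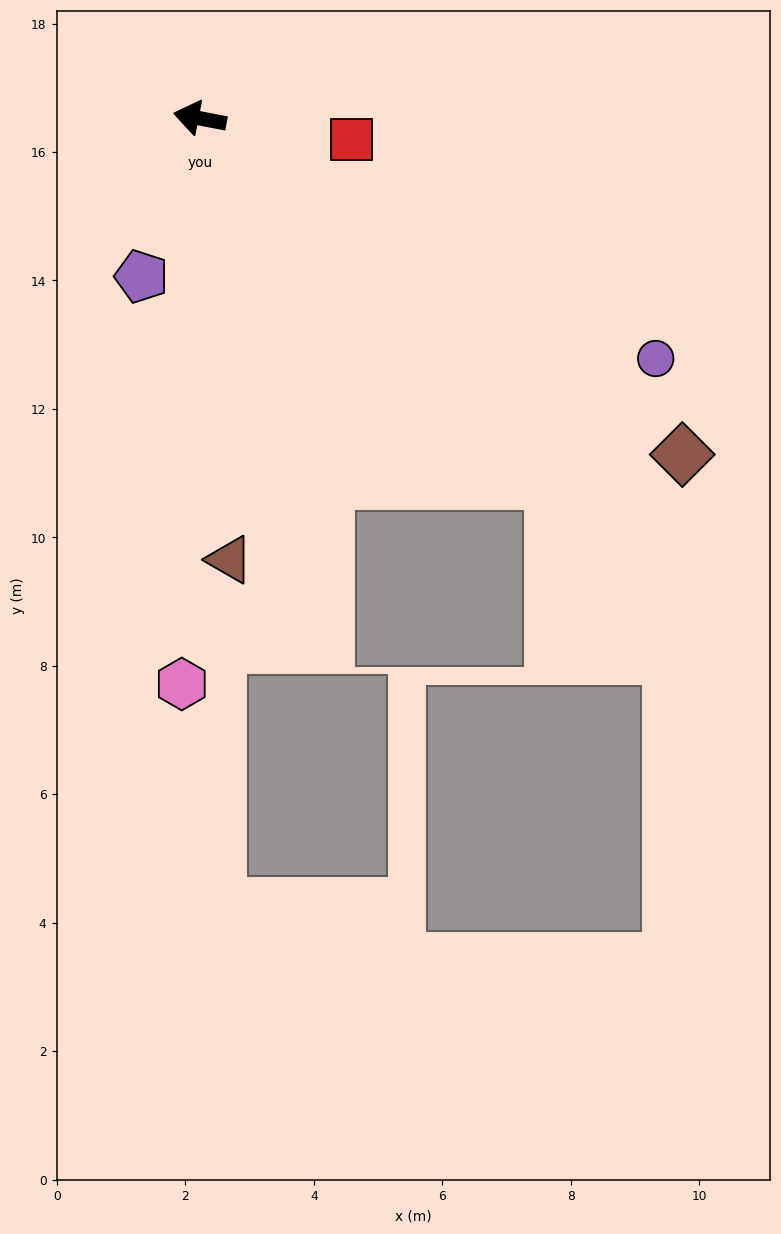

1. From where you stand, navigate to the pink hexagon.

turn left 99°, forward 8.8 m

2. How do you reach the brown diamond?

turn left 156°, forward 9.2 m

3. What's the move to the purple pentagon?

turn left 81°, forward 2.6 m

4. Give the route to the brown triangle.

turn left 105°, forward 6.9 m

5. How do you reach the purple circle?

turn left 163°, forward 8.0 m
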